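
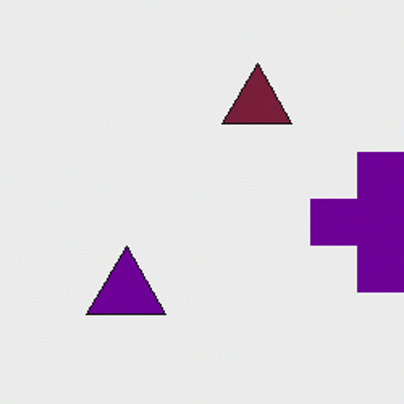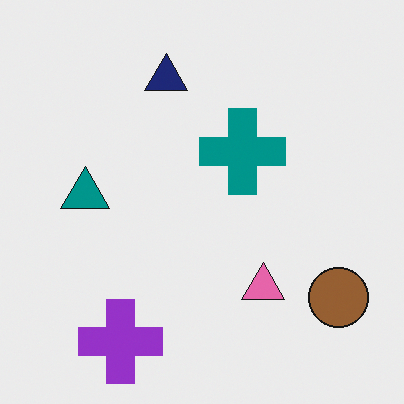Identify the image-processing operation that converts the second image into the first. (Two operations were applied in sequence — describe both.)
The first image is the second hue-shifted noticeably, then cropped to a noticeably smaller region and rescaled.

Every shape's color has rotated by the same amount around the hue wheel — a uniform hue shift. The visible shapes are larger and the field of view is narrower; shapes near the original edges may be partly or wholly outside the frame — a crop-and-rescale.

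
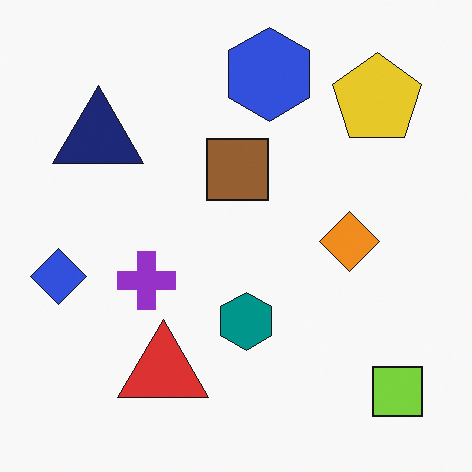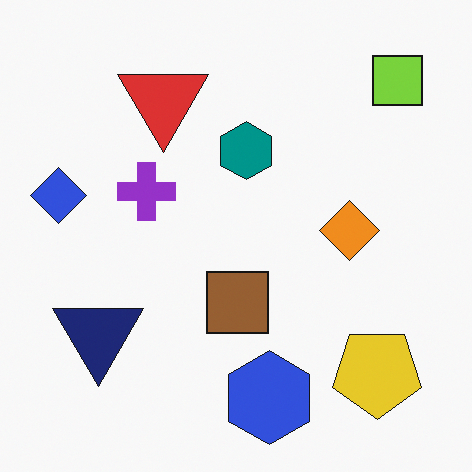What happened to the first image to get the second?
The transformation is: flipped vertically (top ↔ bottom).

The blue hexagon is in the top of the first image and the bottom of the second — shapes on opposite sides of the horizontal midline have swapped in a mirror flip.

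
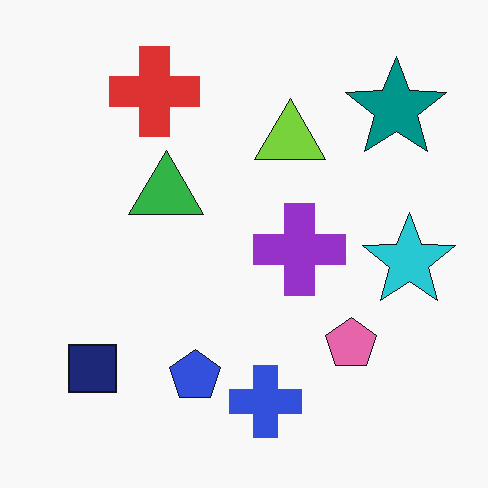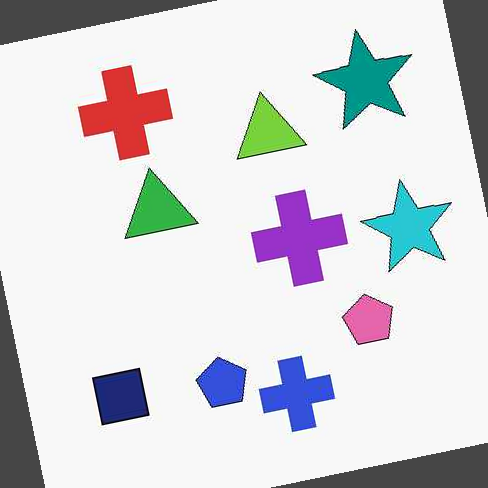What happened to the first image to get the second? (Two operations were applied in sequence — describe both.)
The transformation is: given moderate JPEG compression, then rotated counter-clockwise by a few degrees.

Blocky 8×8 compression artifacts appear around shape edges and the flat background shows ringing — characteristic JPEG degradation. Every shape is tilted by the same angle and the image corners show triangular fill wedges — a whole-image rotation by a non-right angle.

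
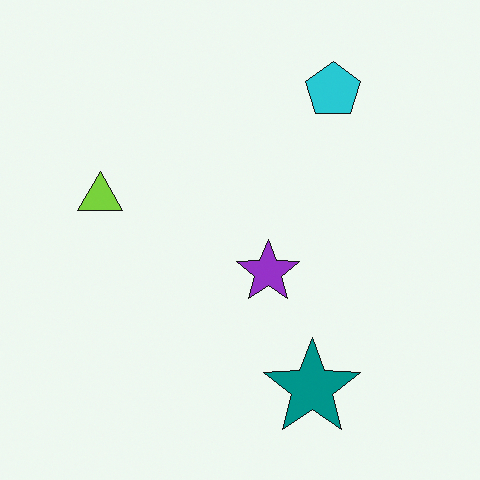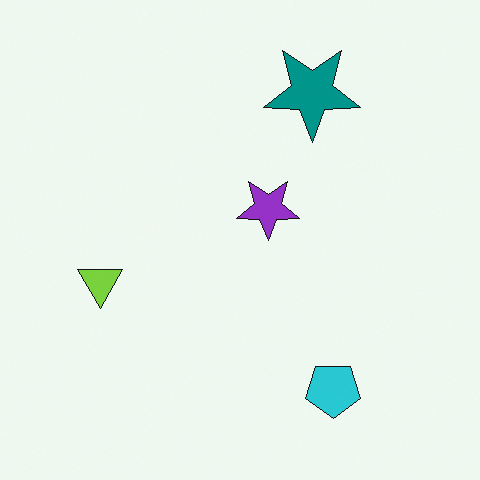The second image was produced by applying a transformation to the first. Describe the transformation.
It was flipped vertically (top ↔ bottom).

The cyan pentagon is in the top-right of the first image and the bottom-right of the second — shapes on opposite sides of the horizontal midline have swapped in a mirror flip.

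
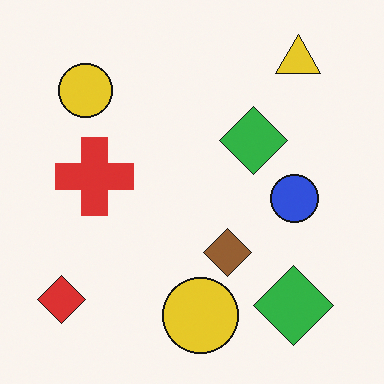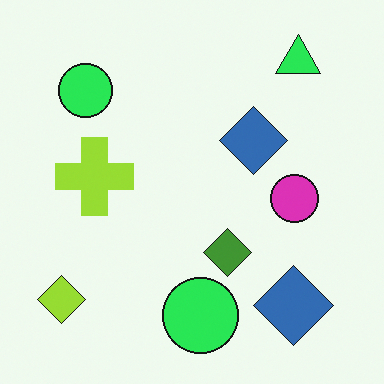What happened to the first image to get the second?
The image was hue-shifted noticeably.

Every shape's color has rotated by the same amount around the hue wheel — a uniform hue shift.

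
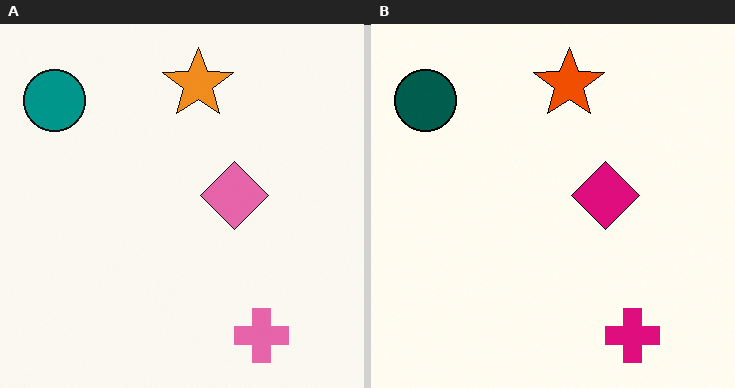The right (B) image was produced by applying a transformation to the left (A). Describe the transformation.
The image was boosted in contrast.

Tones are pushed away from mid-grey across the whole image — a global contrast change.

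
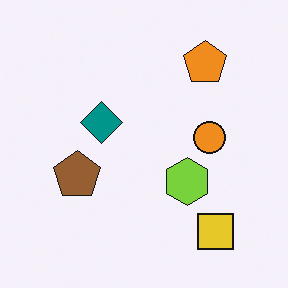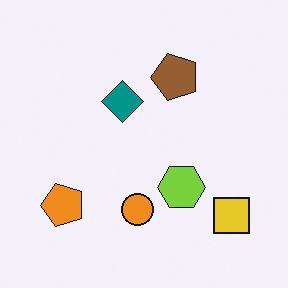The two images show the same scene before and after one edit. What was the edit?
This is the original image transposed (reflected across the top-left ↔ bottom-right diagonal).

Shapes have swapped their row and column positions — what was in the top-right is now in the bottom-left — a diagonal reflection.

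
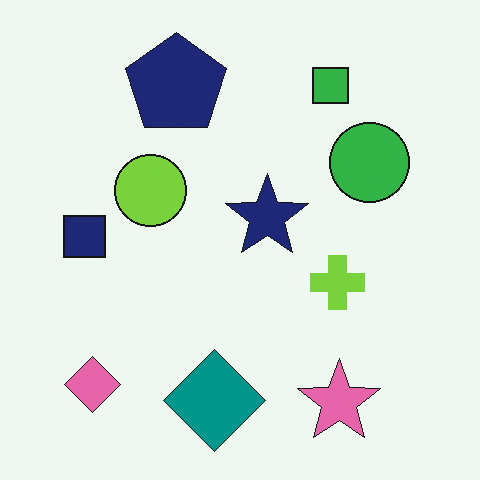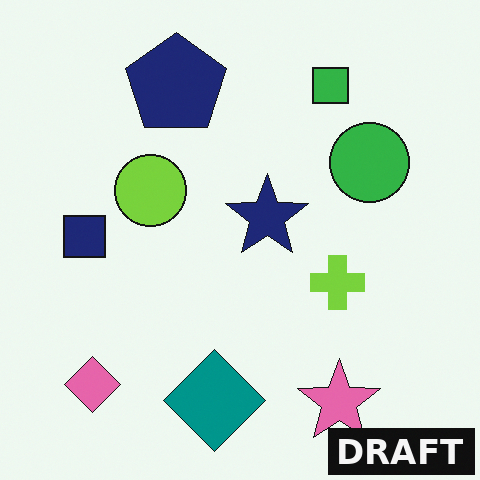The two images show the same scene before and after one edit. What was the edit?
It was watermarked with the text "DRAFT" in the lower-right corner.

A dark label reading "DRAFT" appears in the lower-right corner.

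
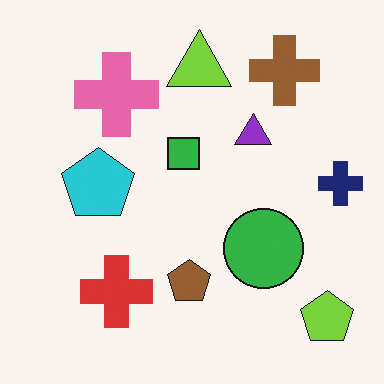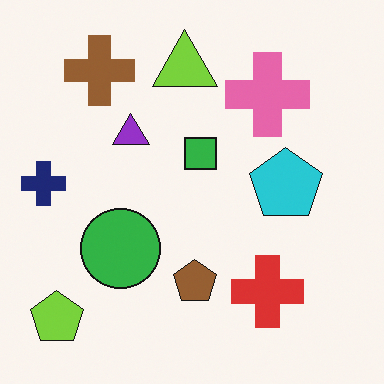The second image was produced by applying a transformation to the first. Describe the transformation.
Flipped horizontally (left ↔ right).

The navy cross is in the right of the first image and the left of the second — shapes on opposite sides of the vertical midline have swapped in a mirror flip.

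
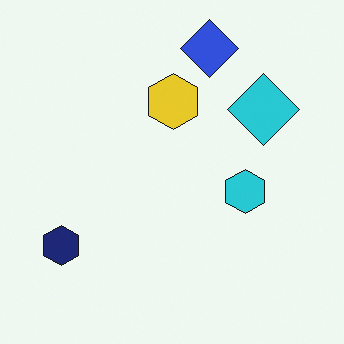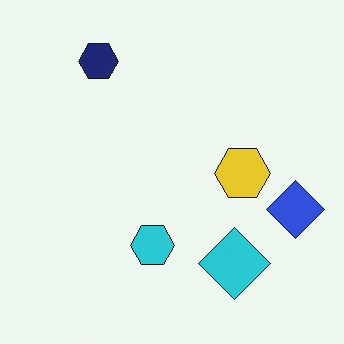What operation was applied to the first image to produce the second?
The second image is the first rotated 90° clockwise.

The navy hexagon sits in the bottom-left of the first image and the top-left of the second — consistent with a whole-image 90° clockwise rotation.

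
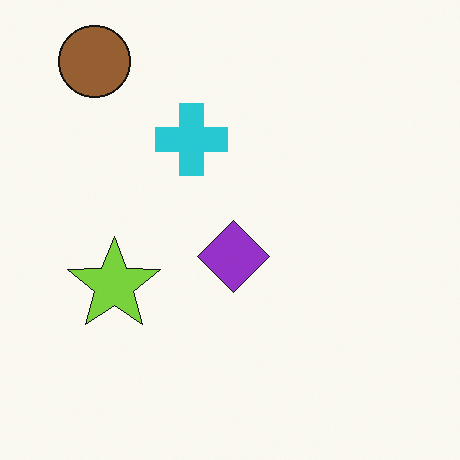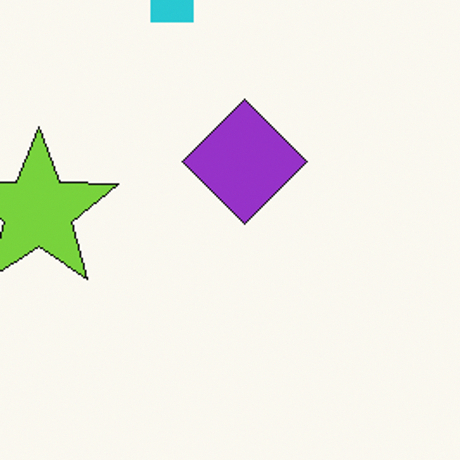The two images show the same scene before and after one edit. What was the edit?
The transformation is: cropped tightly and scaled back up.

The visible shapes are larger and the field of view is narrower; shapes near the original edges may be partly or wholly outside the frame — a crop-and-rescale.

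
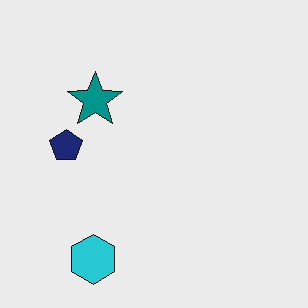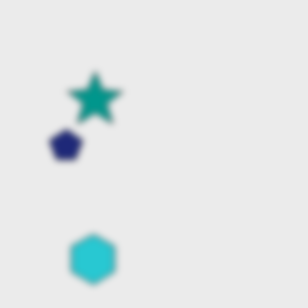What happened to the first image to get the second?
The second image is the first moderately blurred.

Shape edges and outlines are uniformly softened across the whole image.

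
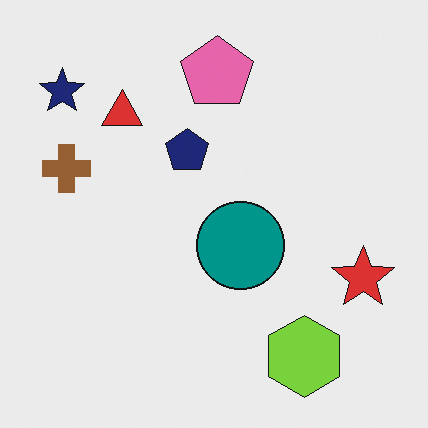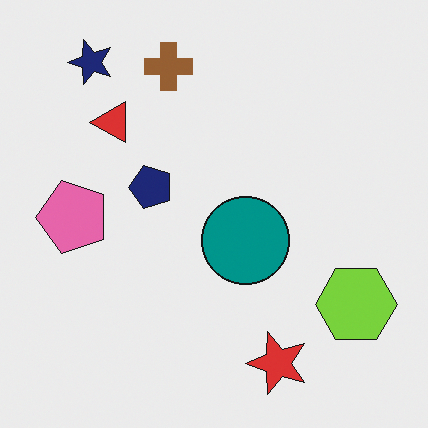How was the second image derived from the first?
This is the original image transposed (reflected across the top-left ↔ bottom-right diagonal).

Shapes have swapped their row and column positions — what was in the top-right is now in the bottom-left — a diagonal reflection.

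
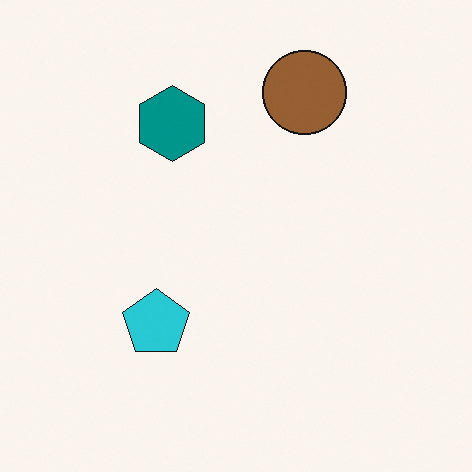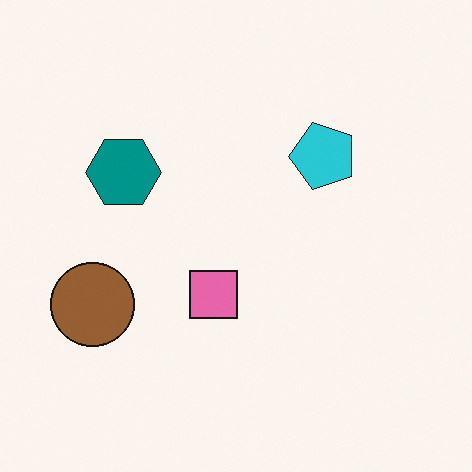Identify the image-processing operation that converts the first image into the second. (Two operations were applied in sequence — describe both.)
It was transposed (reflected across the top-left ↔ bottom-right diagonal), then overlaid with an additional pink square.

Shapes have swapped their row and column positions — what was in the top-right is now in the bottom-left — a diagonal reflection. A pink square appears in the second image that is absent from the first.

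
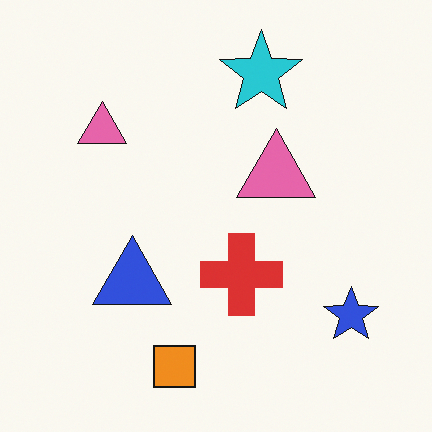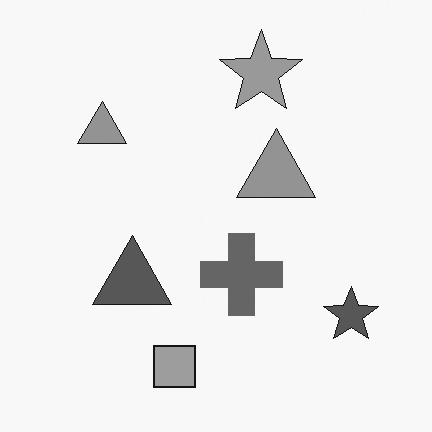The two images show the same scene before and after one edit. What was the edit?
The image was converted to grayscale.

All color is removed — every shape is now a shade of grey.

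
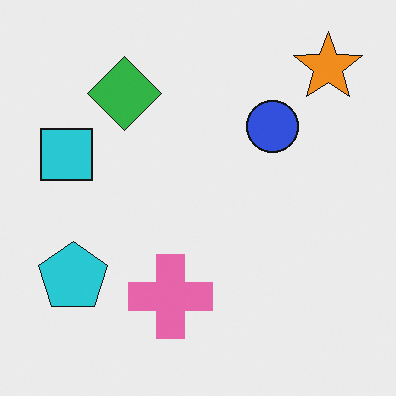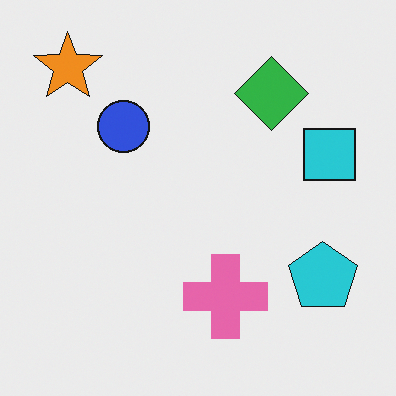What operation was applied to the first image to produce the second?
It was flipped horizontally (left ↔ right).

The cyan square is in the left of the first image and the right of the second — shapes on opposite sides of the vertical midline have swapped in a mirror flip.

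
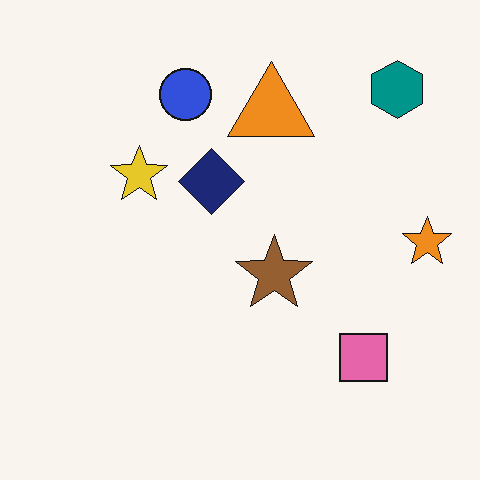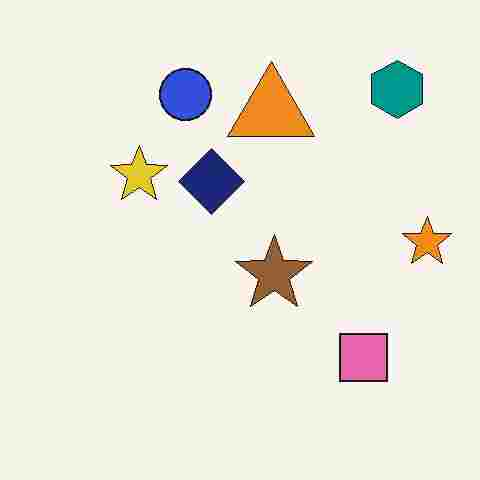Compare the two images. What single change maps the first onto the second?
The second image is the first heavily JPEG-compressed with obvious blocking artifacts.

Blocky 8×8 compression artifacts appear around shape edges and the flat background shows ringing — characteristic JPEG degradation.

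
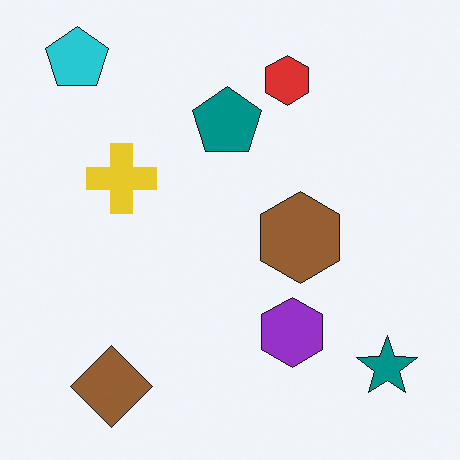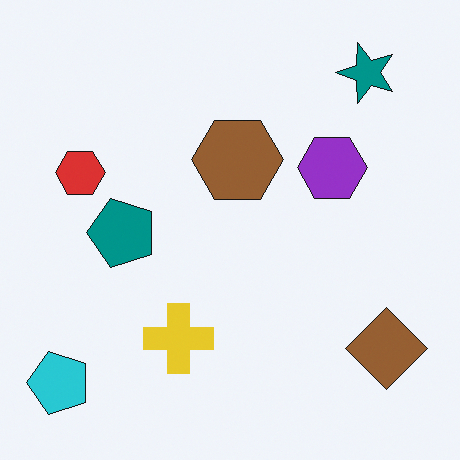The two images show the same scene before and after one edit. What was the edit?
The image was rotated 90° counter-clockwise.

The cyan pentagon sits in the top-left of the first image and the bottom-left of the second — consistent with a whole-image 90° counter-clockwise rotation.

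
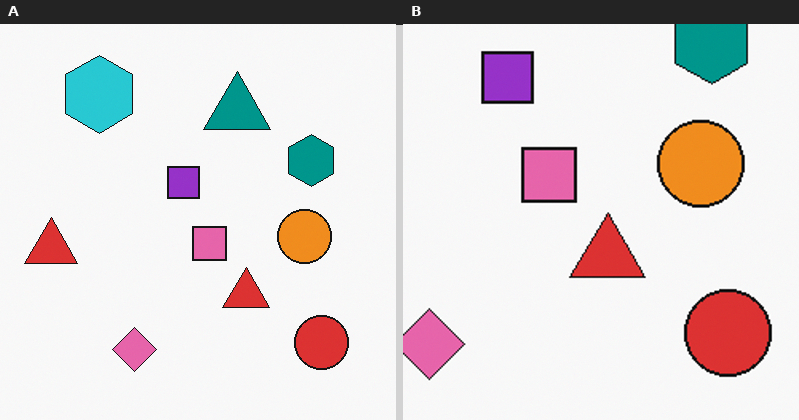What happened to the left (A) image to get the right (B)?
It was cropped to a modestly smaller region and rescaled.

The visible shapes are larger and the field of view is narrower; shapes near the original edges may be partly or wholly outside the frame — a crop-and-rescale.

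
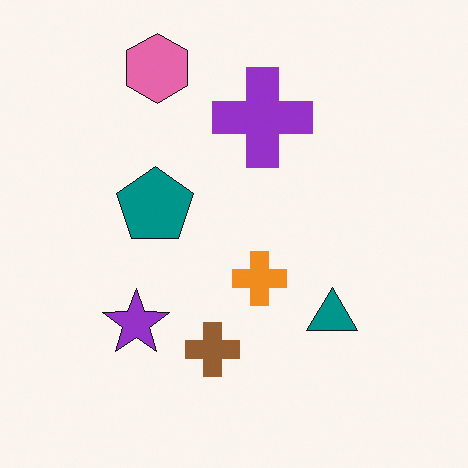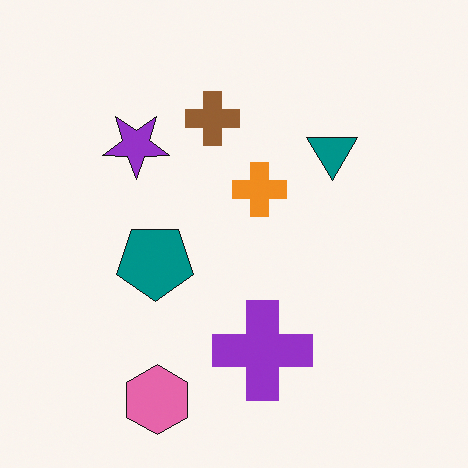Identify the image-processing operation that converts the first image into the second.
The second image is the first flipped vertically (top ↔ bottom).

The pink hexagon is in the top of the first image and the bottom of the second — shapes on opposite sides of the horizontal midline have swapped in a mirror flip.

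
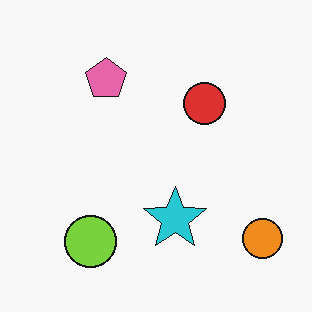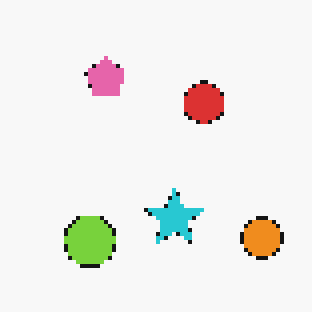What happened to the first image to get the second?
This is the original image mildly pixelated.

Shapes are reduced to large square blocks; fine edges and outlines are lost — a downscale-then-upscale (mosaic) effect.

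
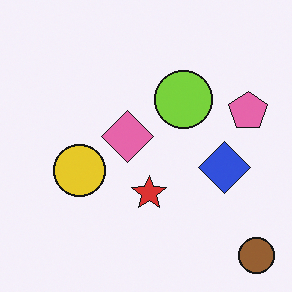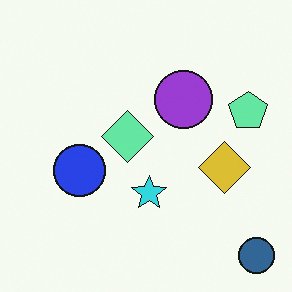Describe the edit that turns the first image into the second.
It was hue-shifted through roughly half the color wheel.

Every shape's color has rotated by the same amount around the hue wheel — a uniform hue shift.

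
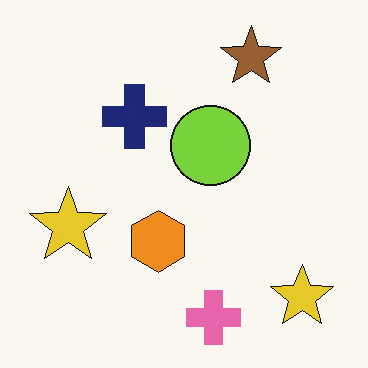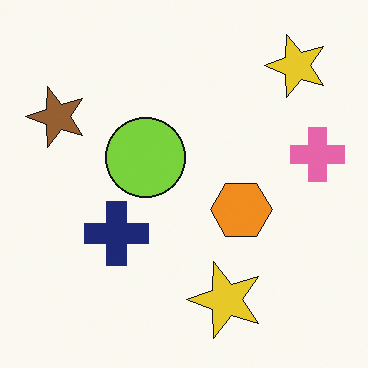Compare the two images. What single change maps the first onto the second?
Rotated 90° counter-clockwise.

The brown star sits in the top-right of the first image and the top-left of the second — consistent with a whole-image 90° counter-clockwise rotation.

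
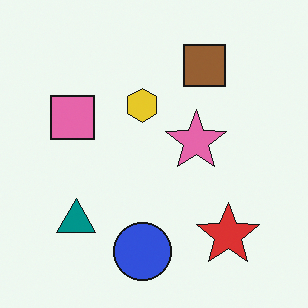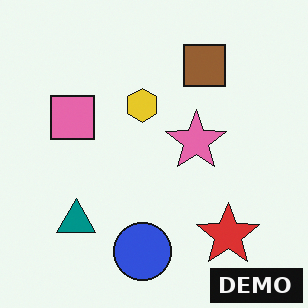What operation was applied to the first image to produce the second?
The image was watermarked with the text "DEMO" in the lower-right corner.

A dark label reading "DEMO" appears in the lower-right corner.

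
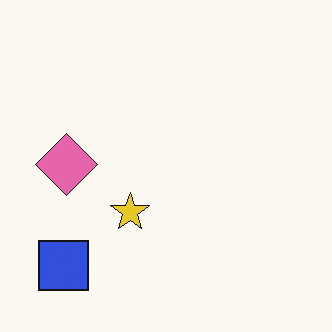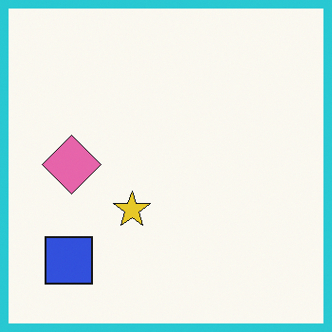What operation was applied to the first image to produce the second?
This is the original image framed with a cyan border.

A solid cyan frame runs around the edge of the second image, with the content slightly shrunk inside it.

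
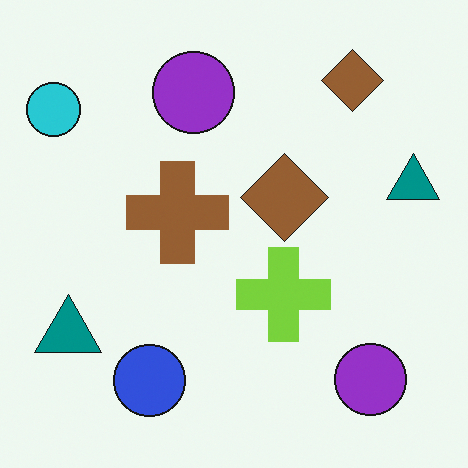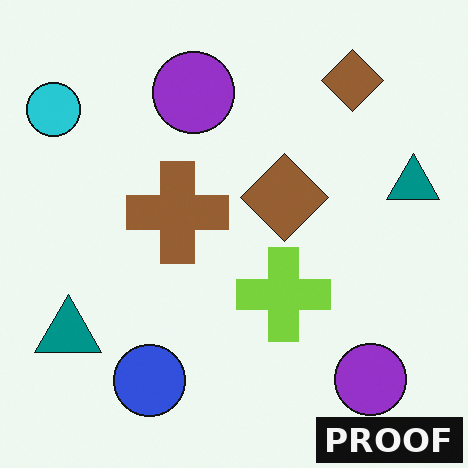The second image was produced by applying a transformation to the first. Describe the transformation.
Watermarked with the text "PROOF" in the lower-right corner.

A dark label reading "PROOF" appears in the lower-right corner.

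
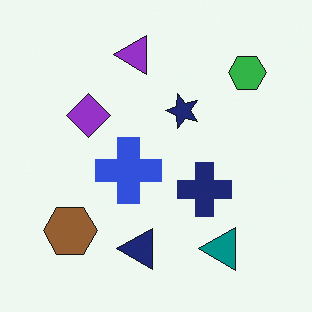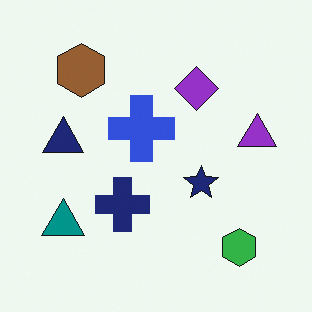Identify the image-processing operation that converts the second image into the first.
The image was rotated 90° counter-clockwise.

The green hexagon sits in the bottom-right of the second image and the top-right of the first — consistent with a whole-image 90° counter-clockwise rotation.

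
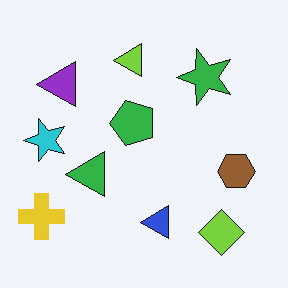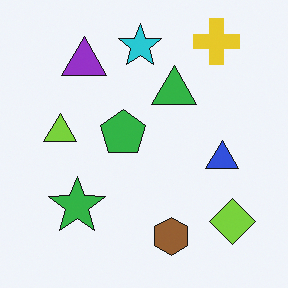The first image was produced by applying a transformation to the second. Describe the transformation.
It was transposed (reflected across the top-left ↔ bottom-right diagonal).

Shapes have swapped their row and column positions — what was in the top-right is now in the bottom-left — a diagonal reflection.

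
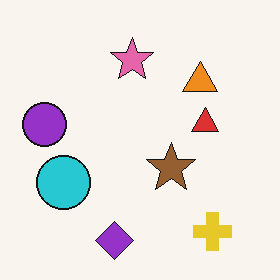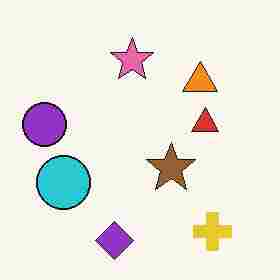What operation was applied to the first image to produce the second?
Degraded with heavy JPEG compression.

Blocky 8×8 compression artifacts appear around shape edges and the flat background shows ringing — characteristic JPEG degradation.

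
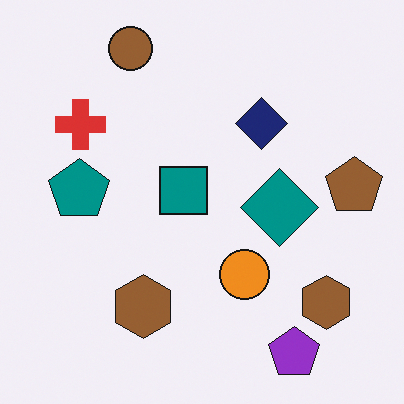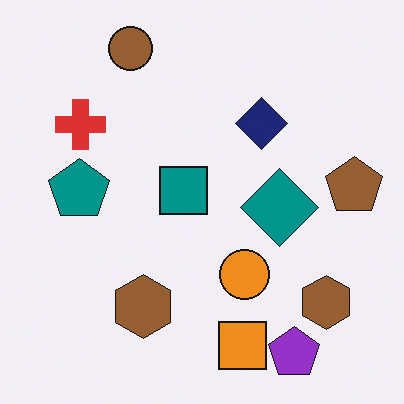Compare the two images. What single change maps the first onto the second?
It was overlaid with an additional orange square.

An orange square appears in the second image that is absent from the first.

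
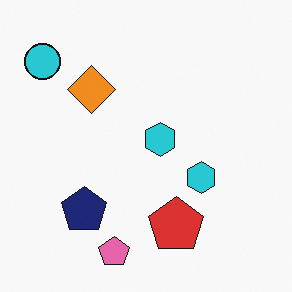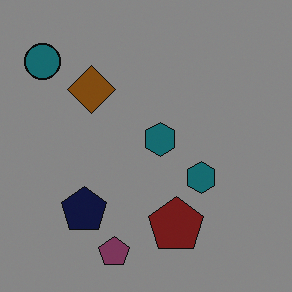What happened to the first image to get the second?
Noticeably darkened.

Every pixel — background and shapes alike — is uniformly darkened.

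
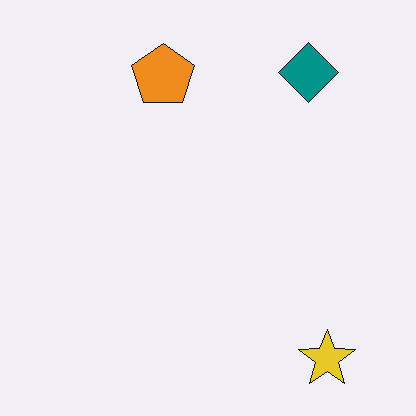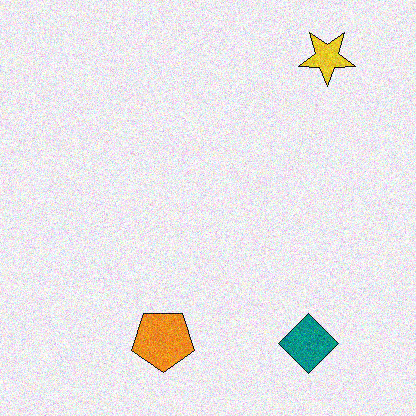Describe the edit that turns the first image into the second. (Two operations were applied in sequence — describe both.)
This is the original image flipped vertically (top ↔ bottom), then degraded with visible gaussian noise.

The yellow star is in the bottom-right of the first image and the top-right of the second — shapes on opposite sides of the horizontal midline have swapped in a mirror flip. Random speckle covers the whole image, including the flat background.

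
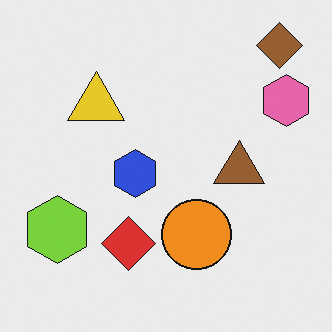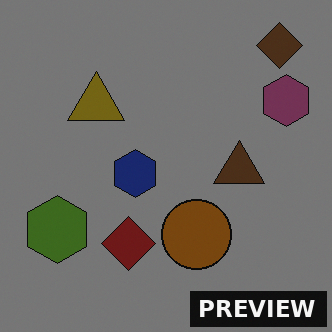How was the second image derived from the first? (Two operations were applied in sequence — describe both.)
Substantially darkened, then watermarked with the text "PREVIEW" in the lower-right corner.

Every pixel — background and shapes alike — is uniformly darkened. A dark label reading "PREVIEW" appears in the lower-right corner.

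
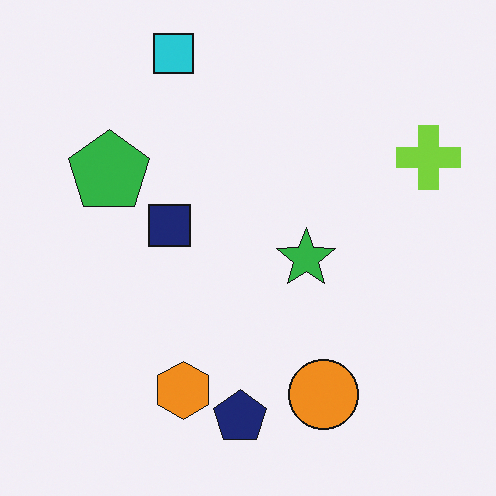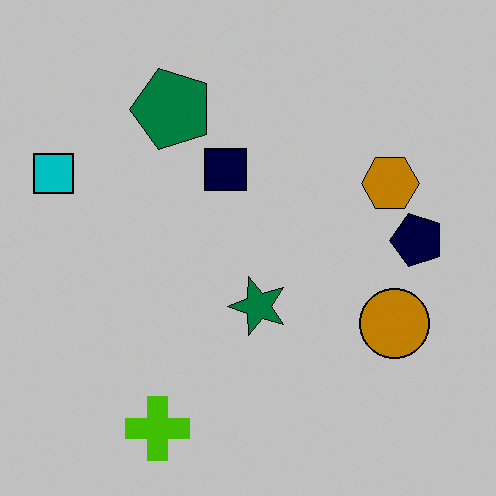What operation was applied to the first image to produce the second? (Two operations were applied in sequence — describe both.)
The transformation is: transposed (reflected across the top-left ↔ bottom-right diagonal), then heavily posterized to just a handful of flat colors.

Shapes have swapped their row and column positions — what was in the top-right is now in the bottom-left — a diagonal reflection. Each flat color has snapped to a coarser quantized level — most visibly, the near-white background has dropped to a flat grey.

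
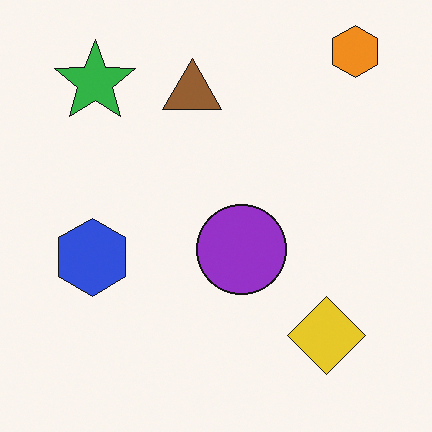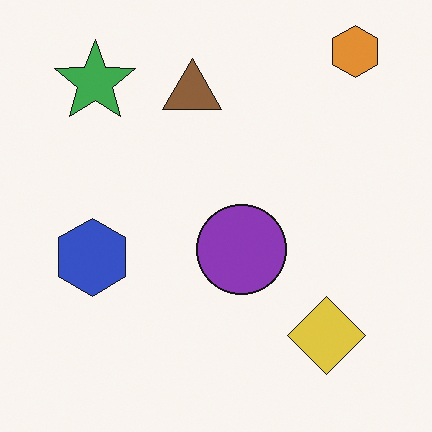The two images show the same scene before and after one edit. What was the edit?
It was slightly desaturated.

All colors are more muted and greyish — a global saturation change.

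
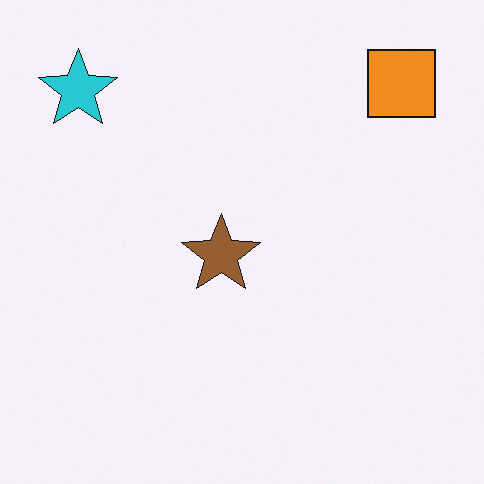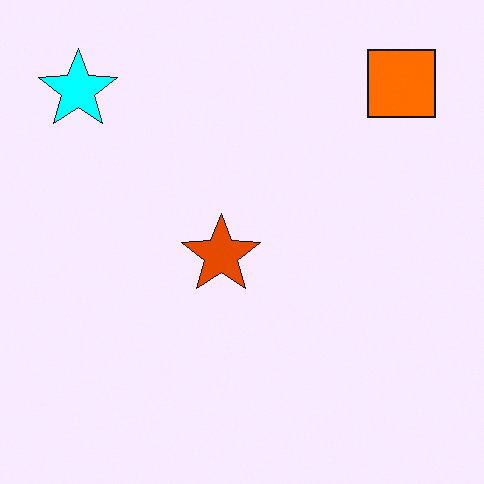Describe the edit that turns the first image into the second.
The transformation is: heavily oversaturated.

All colors are more vivid — a global saturation change.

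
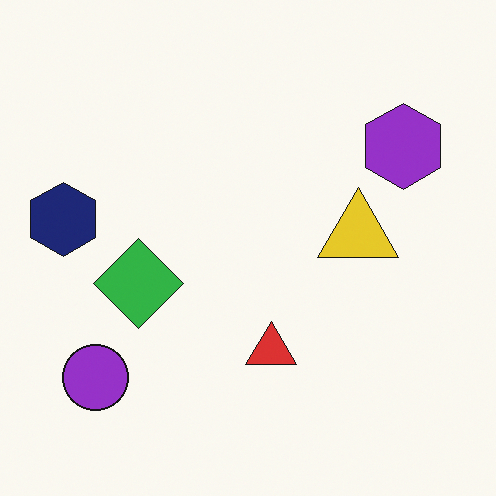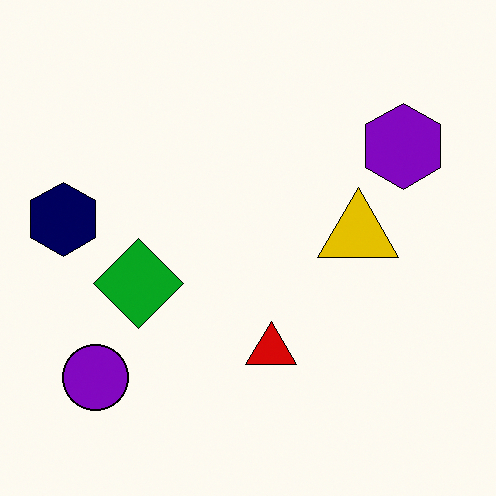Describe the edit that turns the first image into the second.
The transformation is: given slightly increased contrast.

Tones are pushed away from mid-grey across the whole image — a global contrast change.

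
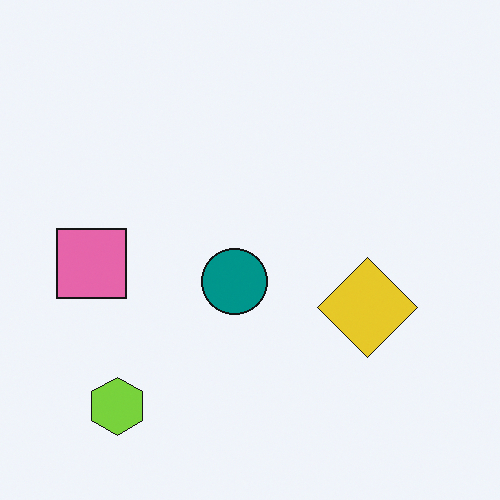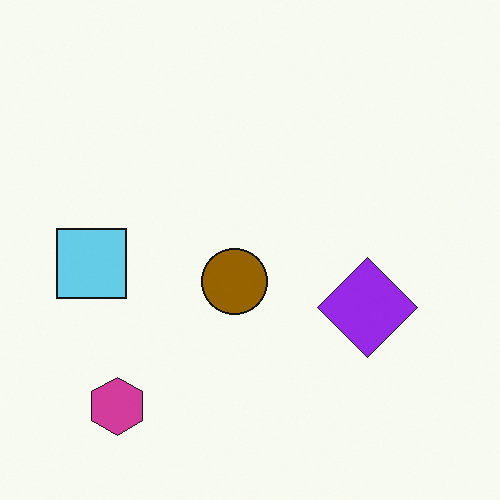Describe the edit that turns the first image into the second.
It was hue-shifted through roughly half the color wheel.

Every shape's color has rotated by the same amount around the hue wheel — a uniform hue shift.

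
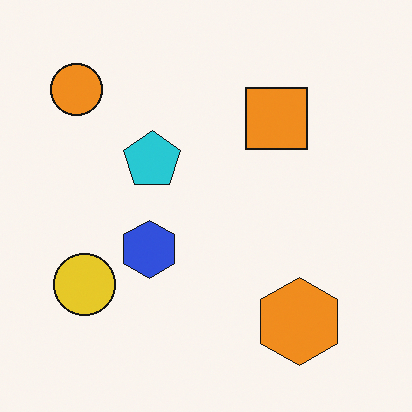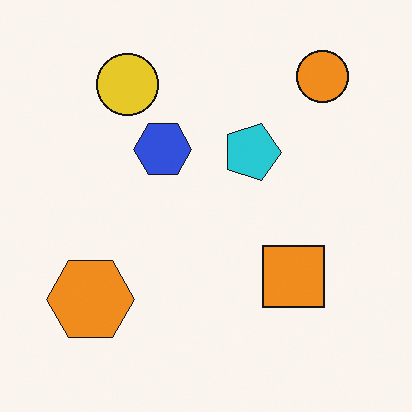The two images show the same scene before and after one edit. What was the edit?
Rotated 90° clockwise.

The orange circle sits in the top-left of the first image and the top-right of the second — consistent with a whole-image 90° clockwise rotation.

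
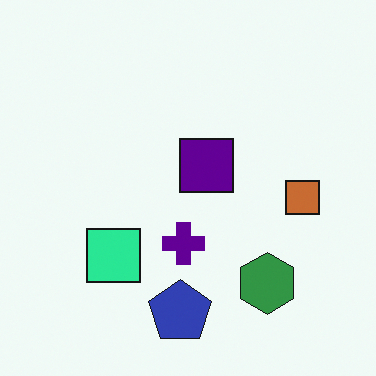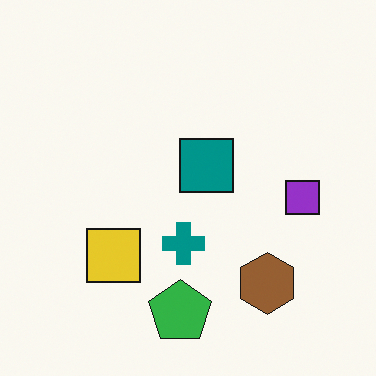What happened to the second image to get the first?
The first image is the second hue-shifted noticeably.

Every shape's color has rotated by the same amount around the hue wheel — a uniform hue shift.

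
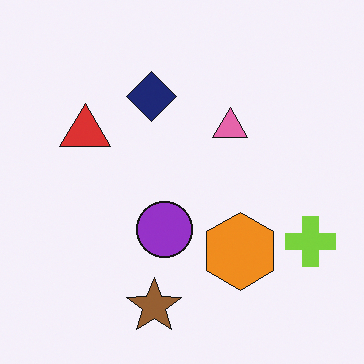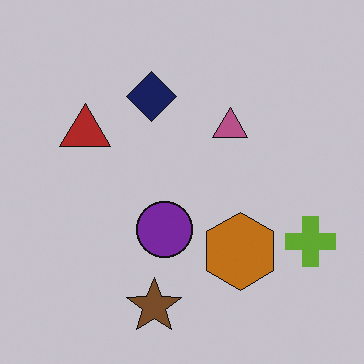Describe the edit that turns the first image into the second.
The second image is the first darkened a little.

Every pixel — background and shapes alike — is uniformly darkened.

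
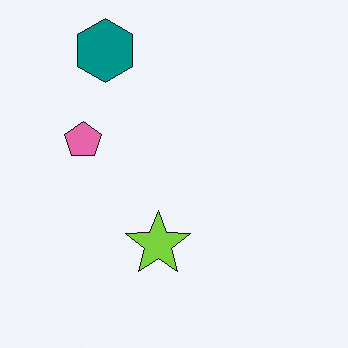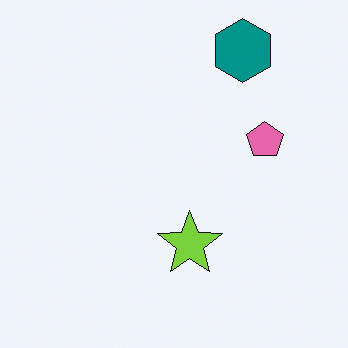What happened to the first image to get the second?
The image was flipped horizontally (left ↔ right).

The pink pentagon is in the left of the first image and the right of the second — shapes on opposite sides of the vertical midline have swapped in a mirror flip.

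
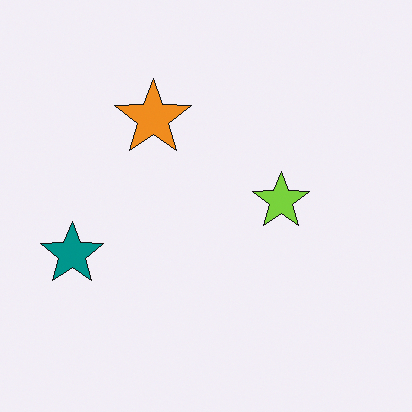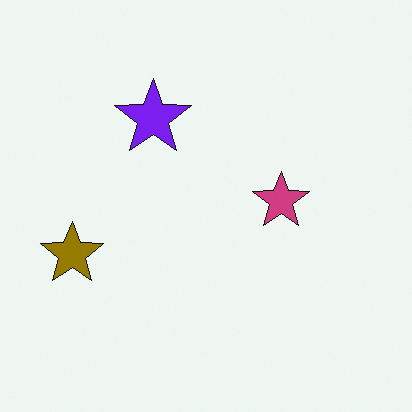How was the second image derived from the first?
It was hue-shifted by a large amount.

Every shape's color has rotated by the same amount around the hue wheel — a uniform hue shift.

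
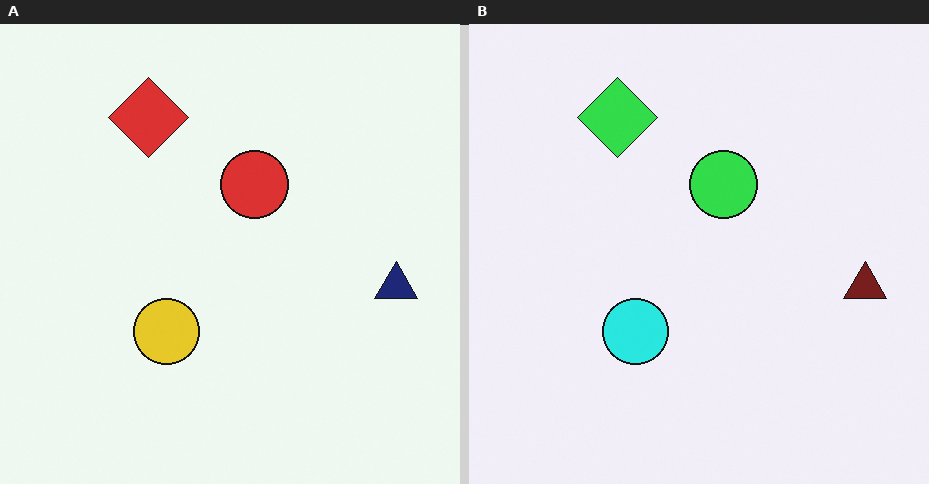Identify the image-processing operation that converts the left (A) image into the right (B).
The right (B) image is the left (A) hue-shifted by a moderate amount.

Every shape's color has rotated by the same amount around the hue wheel — a uniform hue shift.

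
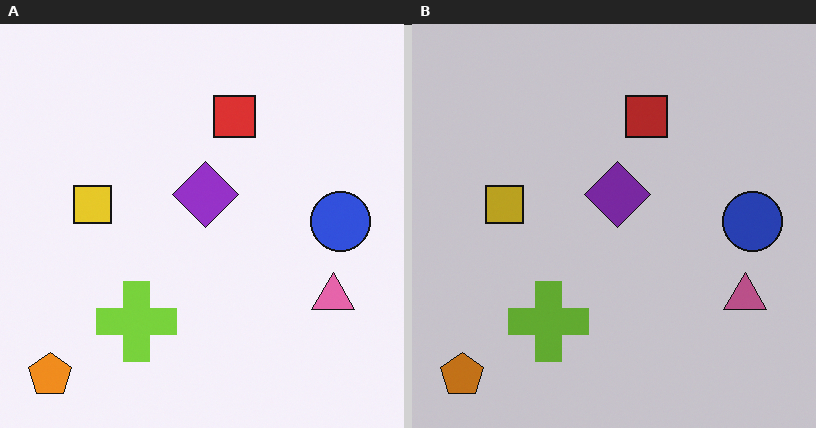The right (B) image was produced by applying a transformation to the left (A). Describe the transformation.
The transformation is: slightly darkened.

Every pixel — background and shapes alike — is uniformly darkened.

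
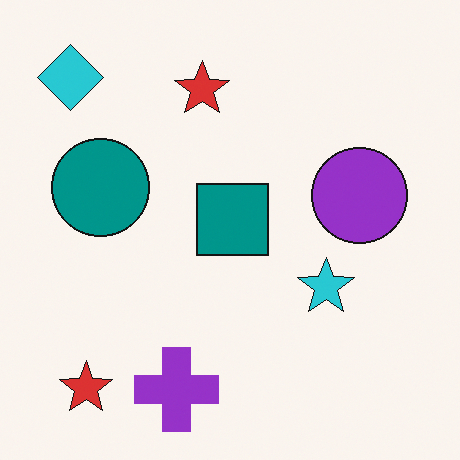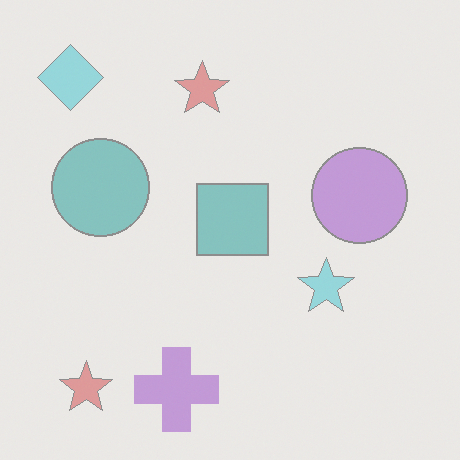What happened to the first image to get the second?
The image was washed out (contrast reduced).

Tones are pushed toward mid-grey across the whole image — a global contrast change.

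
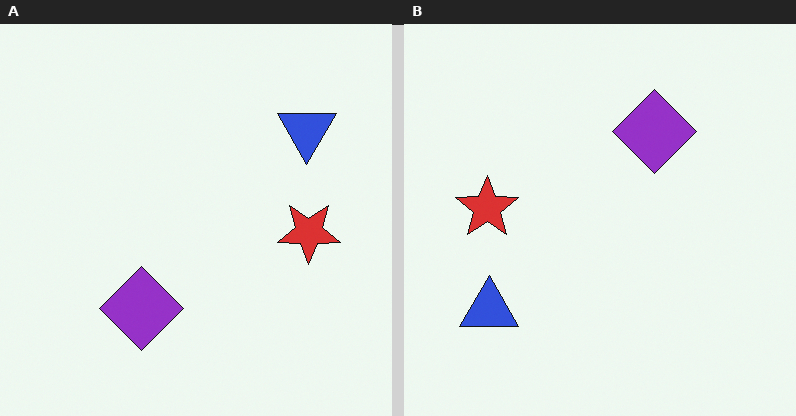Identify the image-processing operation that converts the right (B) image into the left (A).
Rotated 180°.

The blue triangle sits in the bottom-left of the right (B) image and the top-right of the left (A) — consistent with a whole-image 180° rotation.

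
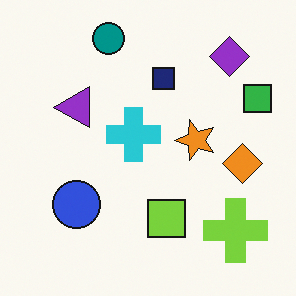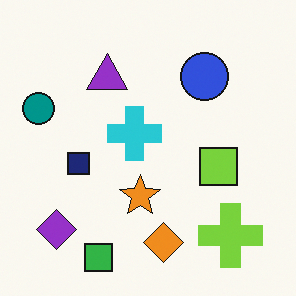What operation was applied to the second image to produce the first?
It was transposed (reflected across the top-left ↔ bottom-right diagonal).

Shapes have swapped their row and column positions — what was in the top-right is now in the bottom-left — a diagonal reflection.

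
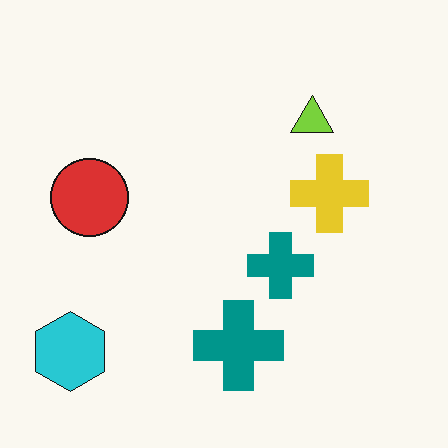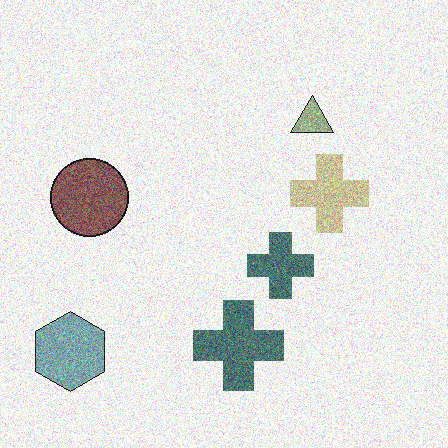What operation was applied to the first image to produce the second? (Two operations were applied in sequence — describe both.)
The transformation is: heavily desaturated, then degraded with heavy additive noise.

All colors are more muted and greyish — a global saturation change. Random speckle covers the whole image, including the flat background.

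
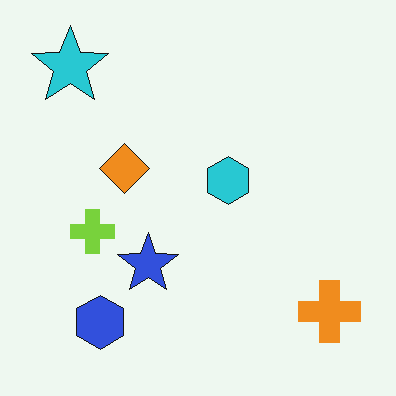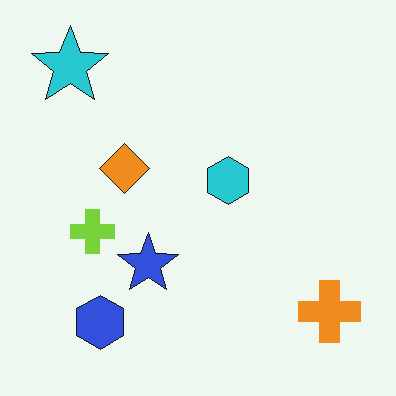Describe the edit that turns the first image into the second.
It was given moderate JPEG compression.

Blocky 8×8 compression artifacts appear around shape edges and the flat background shows ringing — characteristic JPEG degradation.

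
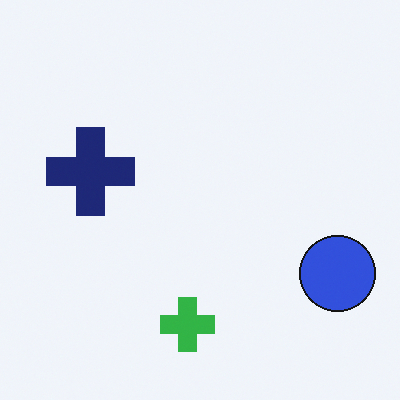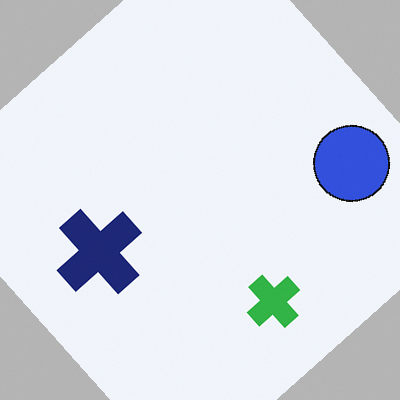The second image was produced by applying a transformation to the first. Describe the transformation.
It was rotated counter-clockwise by a large amount — several tens of degrees.

Every shape is tilted by the same angle and the image corners show triangular fill wedges — a whole-image rotation by a non-right angle.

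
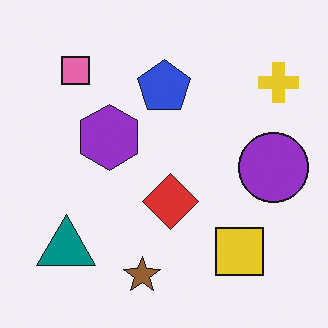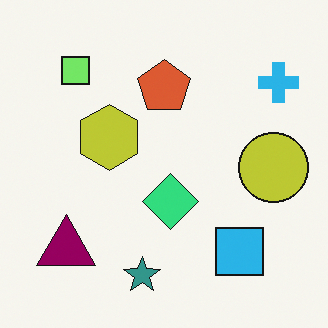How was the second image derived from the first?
It was hue-shifted by a moderate amount.

Every shape's color has rotated by the same amount around the hue wheel — a uniform hue shift.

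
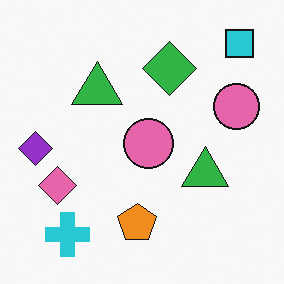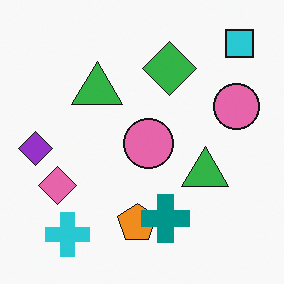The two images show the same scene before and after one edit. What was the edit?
Overlaid with an additional teal cross.

A teal cross appears in the second image that is absent from the first.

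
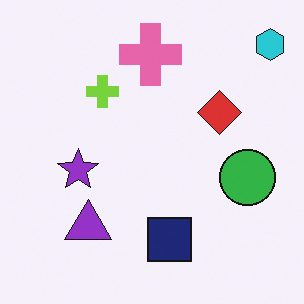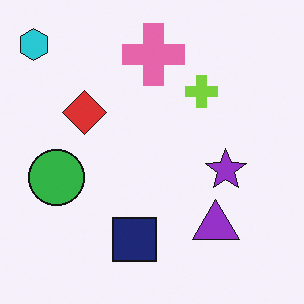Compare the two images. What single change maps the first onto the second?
This is the original image flipped horizontally (left ↔ right).

The cyan hexagon is in the top-right of the first image and the top-left of the second — shapes on opposite sides of the vertical midline have swapped in a mirror flip.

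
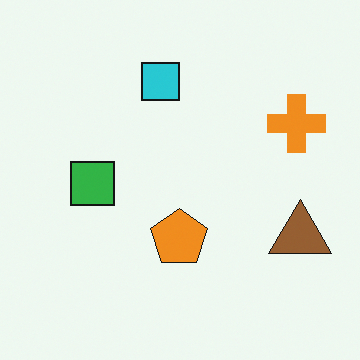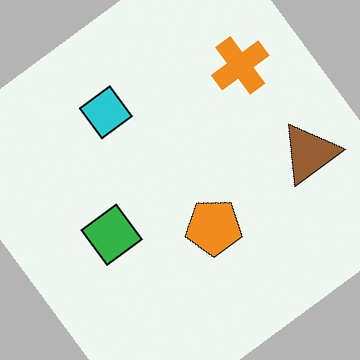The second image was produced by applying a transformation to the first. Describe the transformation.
Rotated counter-clockwise by a large amount — several tens of degrees.

Every shape is tilted by the same angle and the image corners show triangular fill wedges — a whole-image rotation by a non-right angle.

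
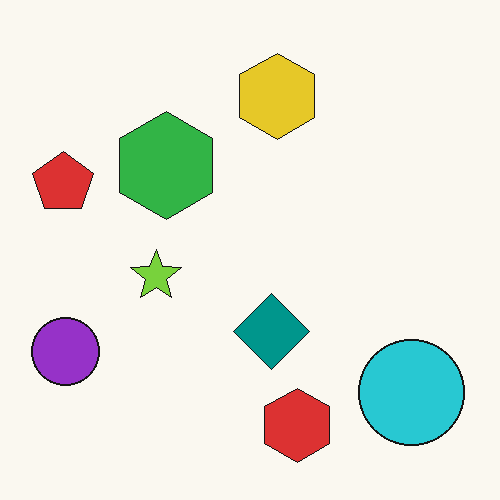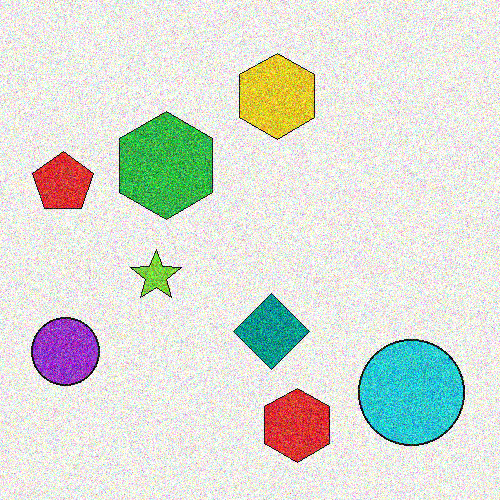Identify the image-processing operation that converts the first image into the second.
The image was degraded with strong gaussian noise.

Random speckle covers the whole image, including the flat background.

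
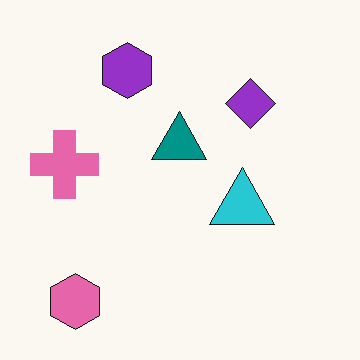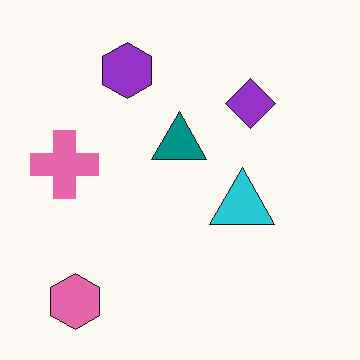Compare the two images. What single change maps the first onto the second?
Given moderate JPEG compression.

Blocky 8×8 compression artifacts appear around shape edges and the flat background shows ringing — characteristic JPEG degradation.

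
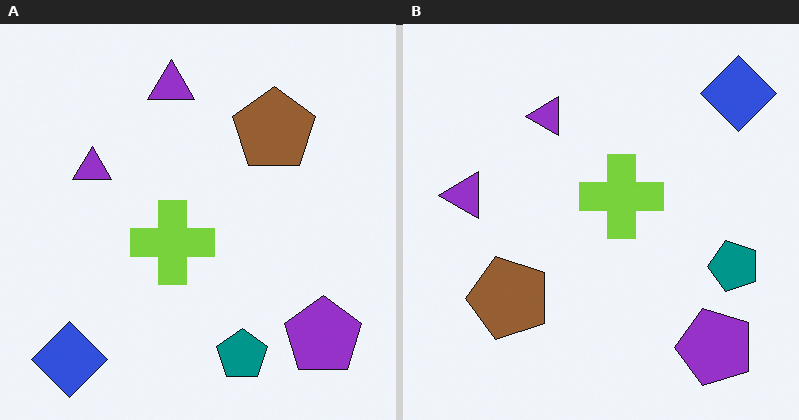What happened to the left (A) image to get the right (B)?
This is the original image transposed (reflected across the top-left ↔ bottom-right diagonal).

Shapes have swapped their row and column positions — what was in the top-right is now in the bottom-left — a diagonal reflection.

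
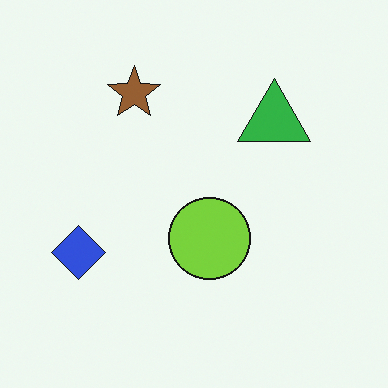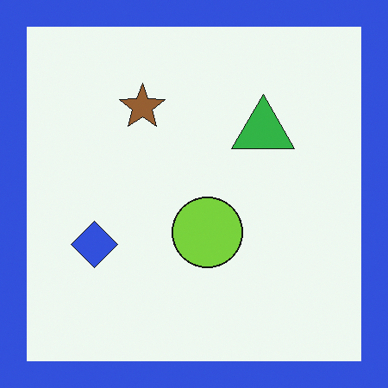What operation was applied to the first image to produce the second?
The second image is the first framed with a blue border.

A solid blue frame runs around the edge of the second image, with the content slightly shrunk inside it.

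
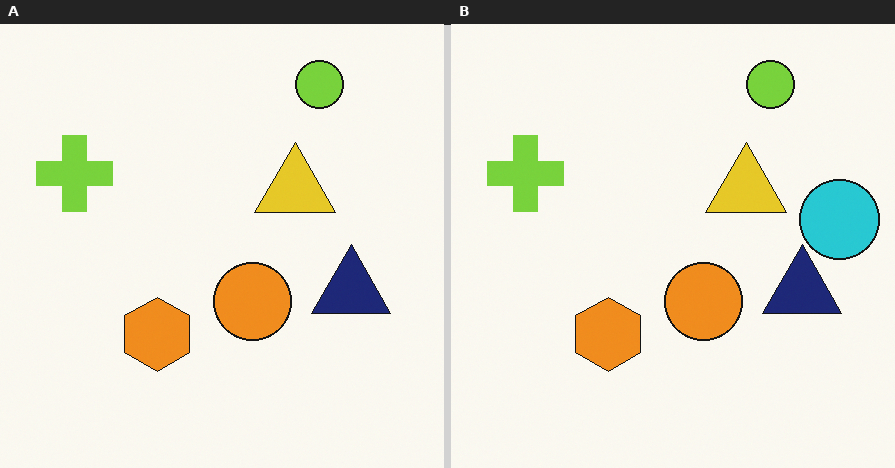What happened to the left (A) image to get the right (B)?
It was overlaid with an additional cyan circle.

A cyan circle appears in the right (B) image that is absent from the left (A).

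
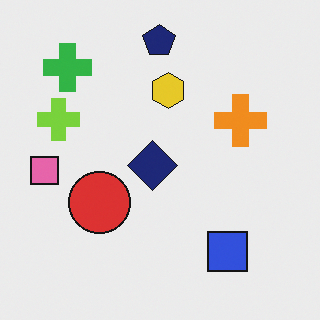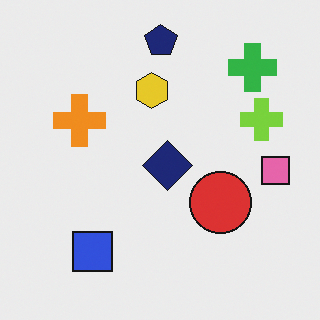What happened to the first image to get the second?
The second image is the first flipped horizontally (left ↔ right).

The pink square is in the left of the first image and the right of the second — shapes on opposite sides of the vertical midline have swapped in a mirror flip.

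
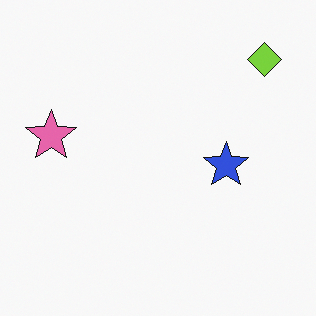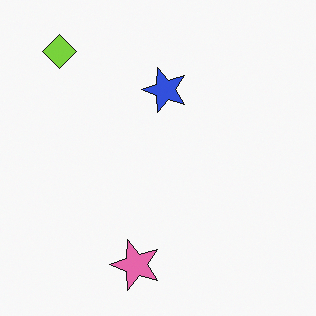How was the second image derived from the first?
This is the original image rotated 90° counter-clockwise.

The lime diamond sits in the top-right of the first image and the top-left of the second — consistent with a whole-image 90° counter-clockwise rotation.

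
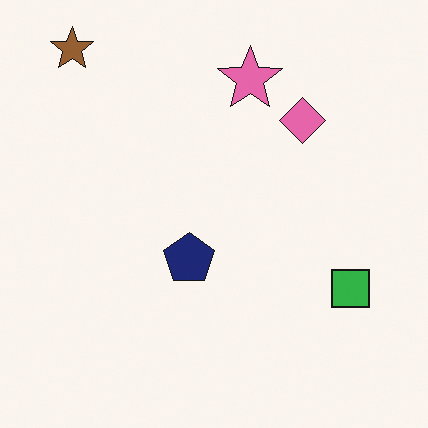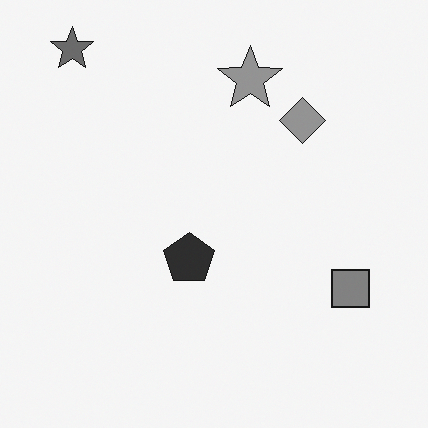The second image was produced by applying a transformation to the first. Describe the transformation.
It was converted to grayscale.

All color is removed — every shape is now a shade of grey.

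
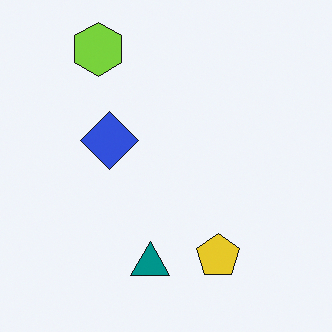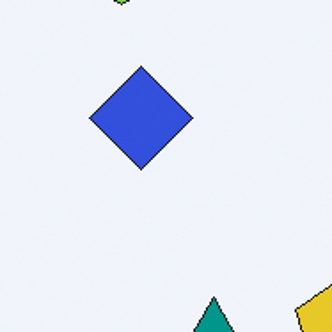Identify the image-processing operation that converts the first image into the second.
The image was cropped tightly and scaled back up.

The visible shapes are larger and the field of view is narrower; shapes near the original edges may be partly or wholly outside the frame — a crop-and-rescale.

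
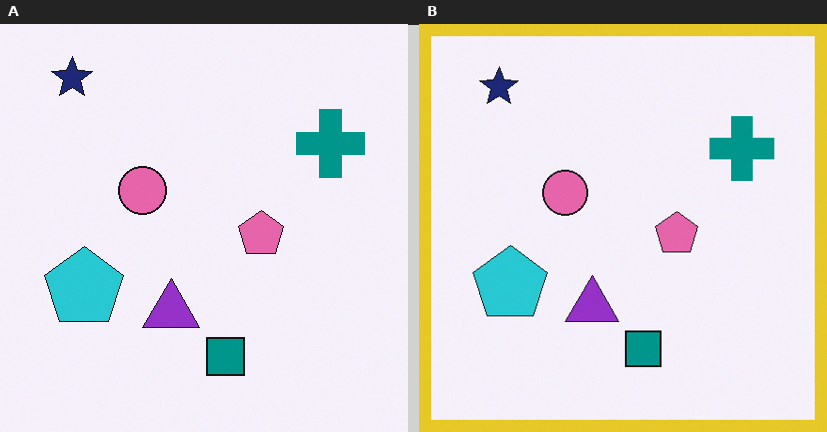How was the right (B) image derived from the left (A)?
It was framed with a yellow border.

A solid yellow frame runs around the edge of the right (B) image, with the content slightly shrunk inside it.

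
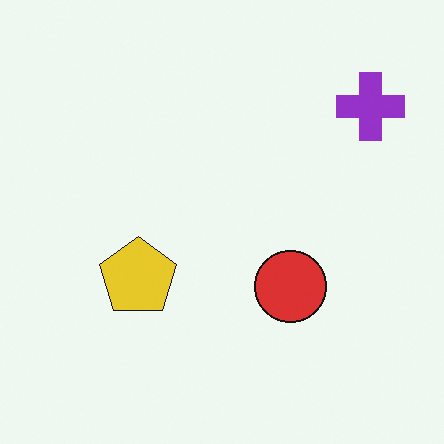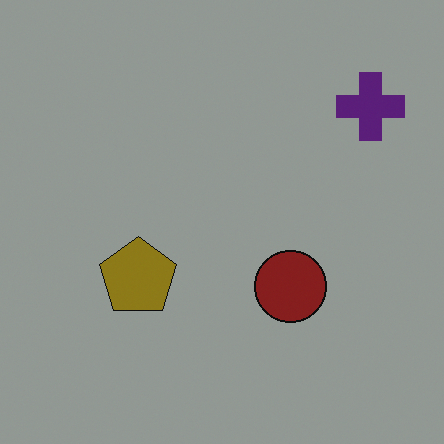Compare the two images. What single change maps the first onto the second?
The image was substantially darkened.

Every pixel — background and shapes alike — is uniformly darkened.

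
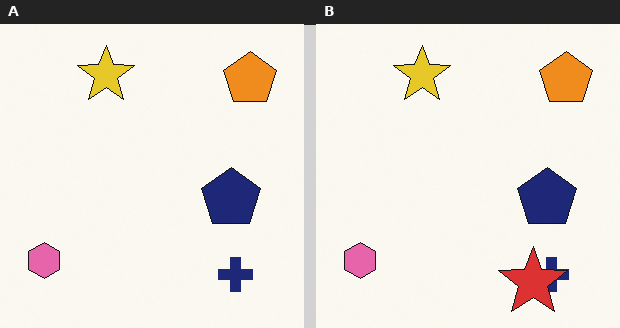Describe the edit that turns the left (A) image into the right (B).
It was overlaid with an additional red star.

A red star appears in the right (B) image that is absent from the left (A).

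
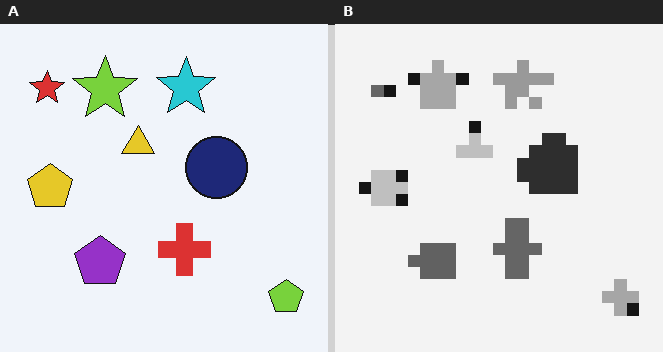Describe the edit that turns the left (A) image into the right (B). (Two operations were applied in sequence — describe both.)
It was coarsely pixelated, then converted to grayscale.

Shapes are reduced to large square blocks; fine edges and outlines are lost — a downscale-then-upscale (mosaic) effect. All color is removed — every shape is now a shade of grey.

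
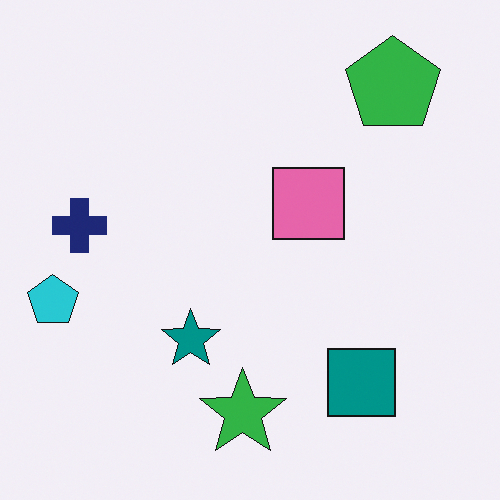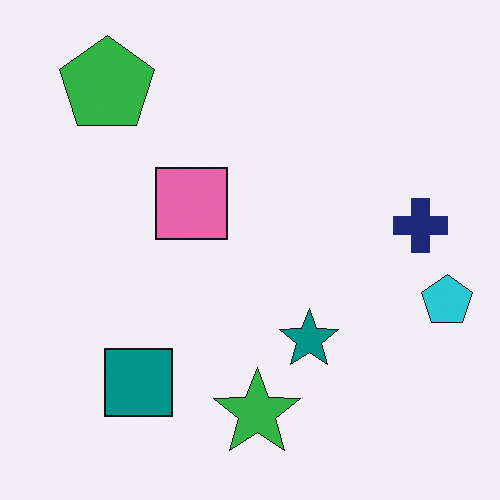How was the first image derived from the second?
Flipped horizontally (left ↔ right).

The cyan pentagon is in the right of the second image and the left of the first — shapes on opposite sides of the vertical midline have swapped in a mirror flip.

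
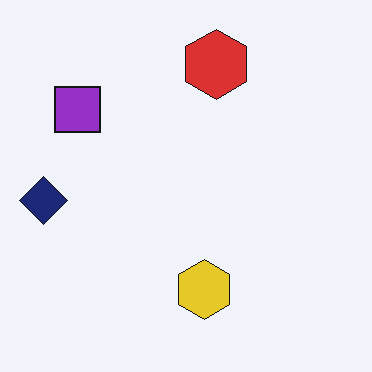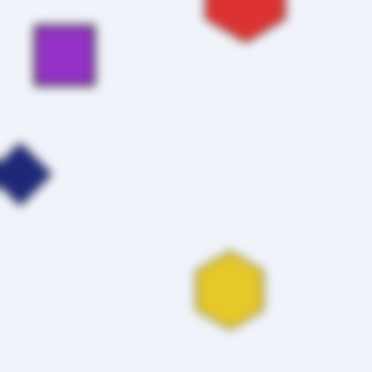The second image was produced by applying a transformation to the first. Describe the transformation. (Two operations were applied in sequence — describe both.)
Cropped slightly and scaled back up, then strongly gaussian-blurred.

The visible shapes are larger and the field of view is narrower; shapes near the original edges may be partly or wholly outside the frame — a crop-and-rescale. Shape edges and outlines are uniformly softened across the whole image.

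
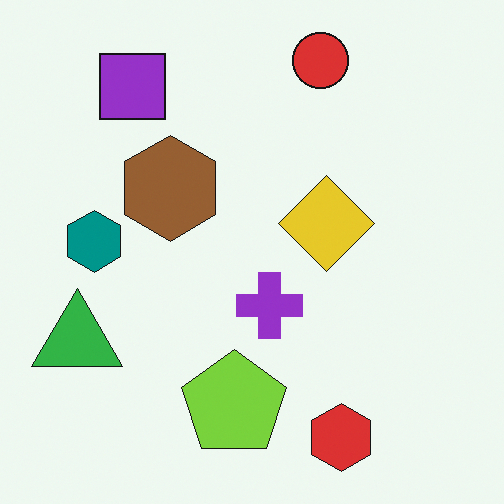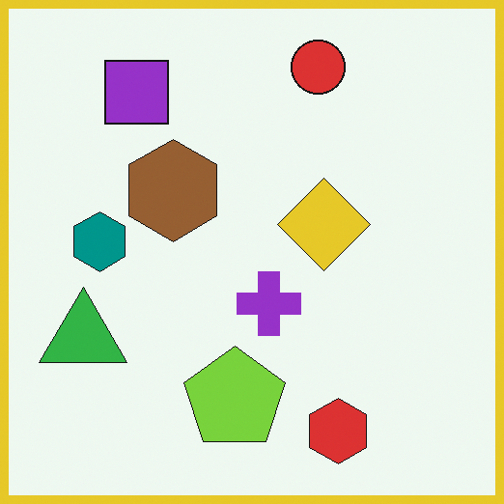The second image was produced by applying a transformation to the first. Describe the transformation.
The second image is the first framed with a yellow border.

A solid yellow frame runs around the edge of the second image, with the content slightly shrunk inside it.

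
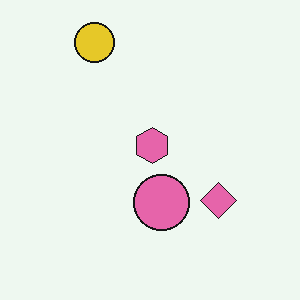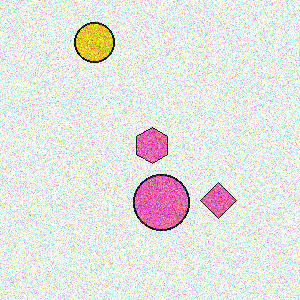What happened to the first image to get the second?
Degraded with a thick layer of grain.

Random speckle covers the whole image, including the flat background.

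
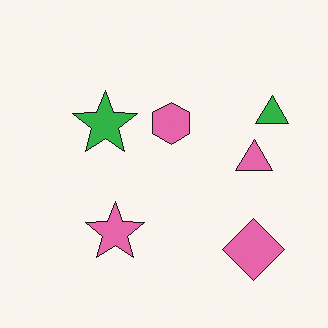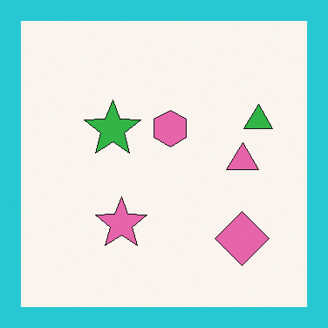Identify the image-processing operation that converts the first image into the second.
The image was framed with a cyan border.

A solid cyan frame runs around the edge of the second image, with the content slightly shrunk inside it.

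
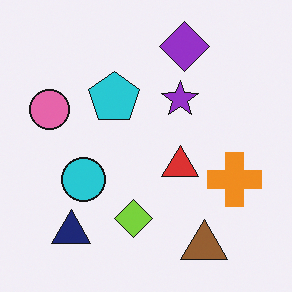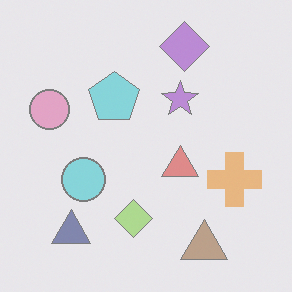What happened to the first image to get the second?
Given much lower contrast.

Tones are pushed toward mid-grey across the whole image — a global contrast change.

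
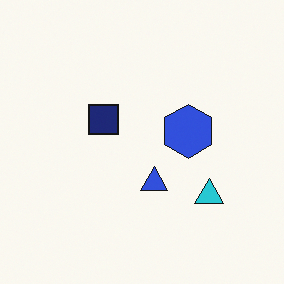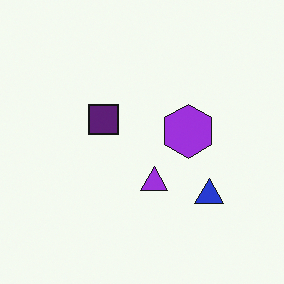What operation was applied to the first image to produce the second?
The transformation is: hue-shifted slightly.

Every shape's color has rotated by the same amount around the hue wheel — a uniform hue shift.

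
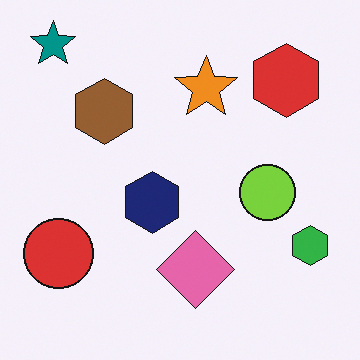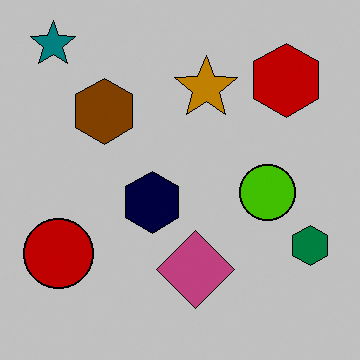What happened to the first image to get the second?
The second image is the first heavily posterized to just a handful of flat colors.

Each flat color has snapped to a coarser quantized level — most visibly, the near-white background has dropped to a flat grey.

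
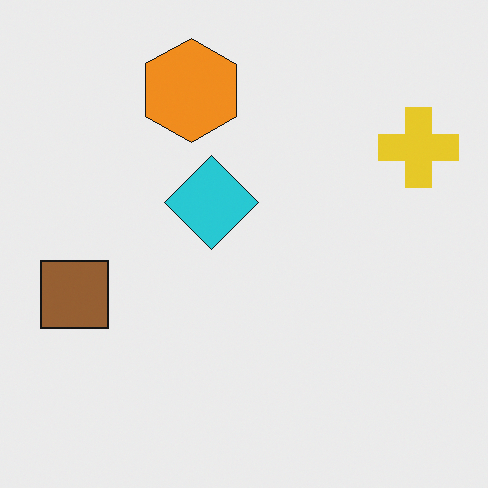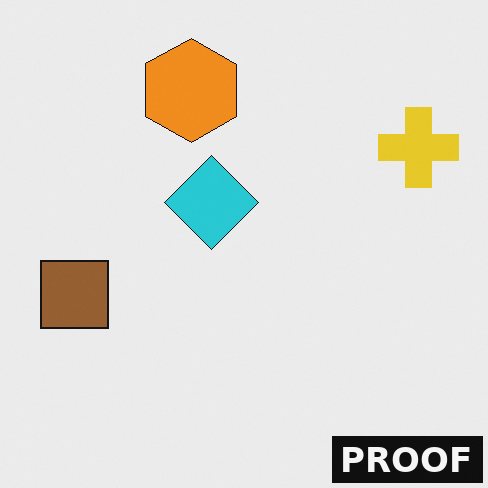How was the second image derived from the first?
The image was watermarked with the text "PROOF" in the lower-right corner.

A dark label reading "PROOF" appears in the lower-right corner.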